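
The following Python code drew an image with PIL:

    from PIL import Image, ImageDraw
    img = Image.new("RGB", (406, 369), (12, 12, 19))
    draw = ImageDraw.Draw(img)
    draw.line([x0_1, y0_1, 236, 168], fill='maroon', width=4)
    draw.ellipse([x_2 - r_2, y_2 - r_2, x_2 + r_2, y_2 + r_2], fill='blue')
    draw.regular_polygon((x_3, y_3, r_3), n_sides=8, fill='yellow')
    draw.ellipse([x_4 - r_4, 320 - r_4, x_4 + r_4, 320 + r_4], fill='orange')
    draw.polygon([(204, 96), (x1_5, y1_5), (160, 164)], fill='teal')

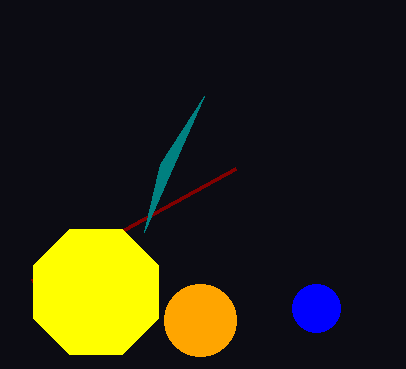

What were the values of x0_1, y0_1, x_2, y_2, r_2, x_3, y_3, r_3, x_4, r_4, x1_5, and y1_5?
x0_1 = 32; y0_1 = 280; x_2 = 316; y_2 = 308; r_2 = 24; x_3 = 96; y_3 = 292; r_3 = 68; x_4 = 200; r_4 = 36; x1_5 = 144; y1_5 = 232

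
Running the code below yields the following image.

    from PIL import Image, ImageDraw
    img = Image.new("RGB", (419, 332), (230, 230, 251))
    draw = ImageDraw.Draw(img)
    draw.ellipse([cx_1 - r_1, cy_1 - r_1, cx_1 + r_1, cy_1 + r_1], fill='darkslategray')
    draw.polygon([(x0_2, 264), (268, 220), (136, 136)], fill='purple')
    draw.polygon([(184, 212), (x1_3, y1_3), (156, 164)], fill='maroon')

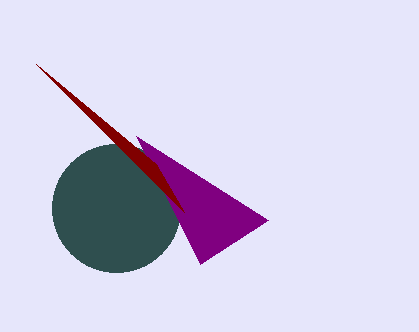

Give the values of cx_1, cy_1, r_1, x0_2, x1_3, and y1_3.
cx_1 = 116; cy_1 = 208; r_1 = 64; x0_2 = 200; x1_3 = 36; y1_3 = 64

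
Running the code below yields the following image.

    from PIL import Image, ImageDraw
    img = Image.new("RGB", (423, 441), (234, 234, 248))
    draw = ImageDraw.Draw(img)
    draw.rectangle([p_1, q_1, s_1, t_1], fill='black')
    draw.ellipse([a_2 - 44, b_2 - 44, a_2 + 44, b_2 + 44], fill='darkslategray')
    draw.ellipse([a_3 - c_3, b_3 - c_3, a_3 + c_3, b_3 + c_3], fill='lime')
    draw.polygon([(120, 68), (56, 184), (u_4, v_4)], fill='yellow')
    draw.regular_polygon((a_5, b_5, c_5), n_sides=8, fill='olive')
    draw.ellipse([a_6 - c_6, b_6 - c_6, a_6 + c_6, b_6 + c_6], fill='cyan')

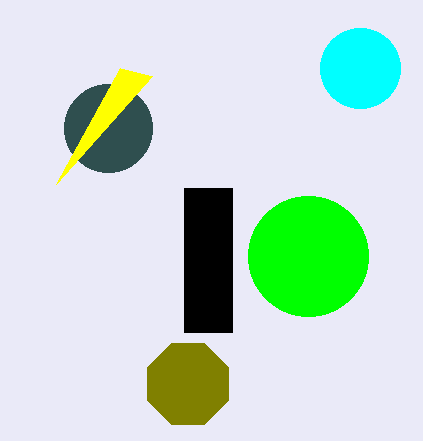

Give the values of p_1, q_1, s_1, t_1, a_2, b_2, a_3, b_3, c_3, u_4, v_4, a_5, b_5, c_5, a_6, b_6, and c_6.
p_1 = 184, q_1 = 188, s_1 = 232, t_1 = 332, a_2 = 108, b_2 = 128, a_3 = 308, b_3 = 256, c_3 = 60, u_4 = 152, v_4 = 76, a_5 = 188, b_5 = 384, c_5 = 44, a_6 = 360, b_6 = 68, c_6 = 40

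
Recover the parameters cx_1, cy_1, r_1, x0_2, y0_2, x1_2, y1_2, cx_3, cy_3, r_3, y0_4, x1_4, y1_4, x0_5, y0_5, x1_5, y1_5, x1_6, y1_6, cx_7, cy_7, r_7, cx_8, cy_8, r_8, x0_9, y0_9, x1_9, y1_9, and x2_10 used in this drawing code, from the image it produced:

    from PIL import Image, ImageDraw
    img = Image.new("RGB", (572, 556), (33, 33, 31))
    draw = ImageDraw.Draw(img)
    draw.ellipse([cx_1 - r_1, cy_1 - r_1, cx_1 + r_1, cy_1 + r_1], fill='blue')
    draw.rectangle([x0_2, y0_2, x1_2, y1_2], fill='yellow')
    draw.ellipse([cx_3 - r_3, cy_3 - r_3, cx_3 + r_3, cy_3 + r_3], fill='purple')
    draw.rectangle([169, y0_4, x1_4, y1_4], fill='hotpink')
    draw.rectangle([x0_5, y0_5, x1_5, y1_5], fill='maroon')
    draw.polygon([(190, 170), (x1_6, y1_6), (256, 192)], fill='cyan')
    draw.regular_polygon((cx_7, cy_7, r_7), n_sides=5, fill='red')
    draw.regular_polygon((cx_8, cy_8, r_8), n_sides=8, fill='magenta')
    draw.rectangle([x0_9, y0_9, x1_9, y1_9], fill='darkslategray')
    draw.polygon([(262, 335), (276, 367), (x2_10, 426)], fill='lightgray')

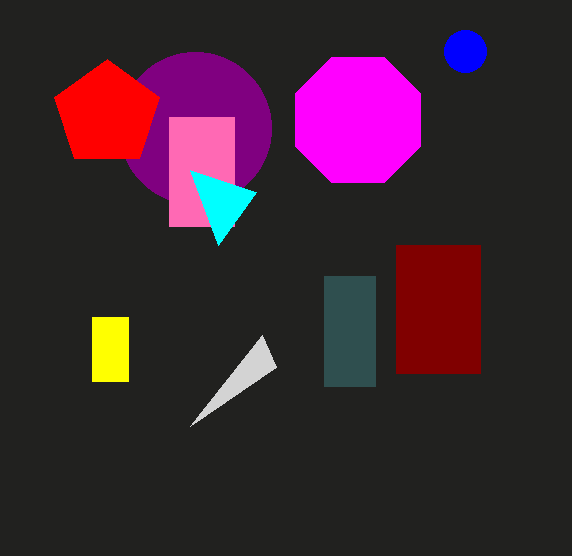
cx_1 = 465; cy_1 = 51; r_1 = 21; x0_2 = 92; y0_2 = 317; x1_2 = 128; y1_2 = 381; cx_3 = 195; cy_3 = 128; r_3 = 76; y0_4 = 117; x1_4 = 234; y1_4 = 226; x0_5 = 396; y0_5 = 245; x1_5 = 480; y1_5 = 373; x1_6 = 218; y1_6 = 245; cx_7 = 107; cy_7 = 114; r_7 = 55; cx_8 = 358; cy_8 = 120; r_8 = 68; x0_9 = 324; y0_9 = 276; x1_9 = 375; y1_9 = 386; x2_10 = 190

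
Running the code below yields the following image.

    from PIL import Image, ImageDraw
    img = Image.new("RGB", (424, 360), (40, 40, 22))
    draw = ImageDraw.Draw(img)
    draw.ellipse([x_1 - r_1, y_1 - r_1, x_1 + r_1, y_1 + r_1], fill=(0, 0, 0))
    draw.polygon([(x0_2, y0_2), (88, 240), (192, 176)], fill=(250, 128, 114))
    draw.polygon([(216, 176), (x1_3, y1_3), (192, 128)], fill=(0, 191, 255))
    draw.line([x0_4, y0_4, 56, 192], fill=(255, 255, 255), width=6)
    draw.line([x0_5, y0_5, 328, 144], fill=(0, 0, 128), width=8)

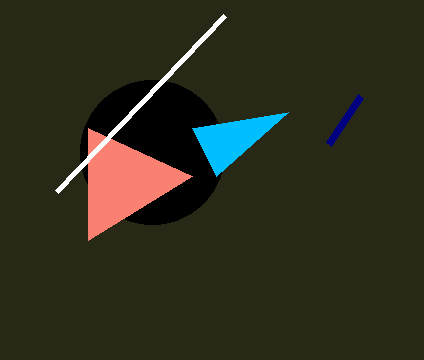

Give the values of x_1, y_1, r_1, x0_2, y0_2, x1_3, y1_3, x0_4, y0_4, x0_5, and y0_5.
x_1 = 152
y_1 = 152
r_1 = 72
x0_2 = 88
y0_2 = 128
x1_3 = 288
y1_3 = 112
x0_4 = 224
y0_4 = 16
x0_5 = 360
y0_5 = 96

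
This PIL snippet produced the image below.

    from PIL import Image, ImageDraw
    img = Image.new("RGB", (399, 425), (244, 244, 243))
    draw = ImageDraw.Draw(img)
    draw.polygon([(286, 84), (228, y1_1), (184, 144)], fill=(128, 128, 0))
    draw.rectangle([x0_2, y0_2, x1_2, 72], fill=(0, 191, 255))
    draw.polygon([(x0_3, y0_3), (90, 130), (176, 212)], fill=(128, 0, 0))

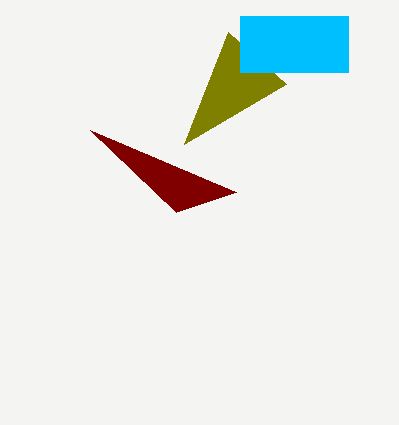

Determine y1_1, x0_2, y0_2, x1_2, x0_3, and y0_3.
y1_1 = 32
x0_2 = 240
y0_2 = 16
x1_2 = 348
x0_3 = 236
y0_3 = 192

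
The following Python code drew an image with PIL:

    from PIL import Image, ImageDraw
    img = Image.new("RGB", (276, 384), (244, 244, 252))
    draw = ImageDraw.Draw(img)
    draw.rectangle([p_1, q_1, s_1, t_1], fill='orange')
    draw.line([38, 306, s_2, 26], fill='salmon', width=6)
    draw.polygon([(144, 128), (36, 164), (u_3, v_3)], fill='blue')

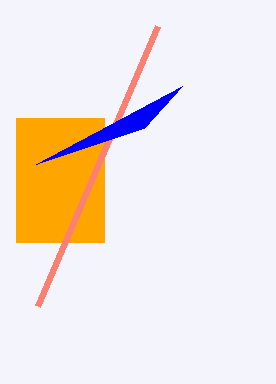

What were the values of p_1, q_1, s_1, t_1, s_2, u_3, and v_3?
p_1 = 16; q_1 = 118; s_1 = 104; t_1 = 242; s_2 = 158; u_3 = 182; v_3 = 86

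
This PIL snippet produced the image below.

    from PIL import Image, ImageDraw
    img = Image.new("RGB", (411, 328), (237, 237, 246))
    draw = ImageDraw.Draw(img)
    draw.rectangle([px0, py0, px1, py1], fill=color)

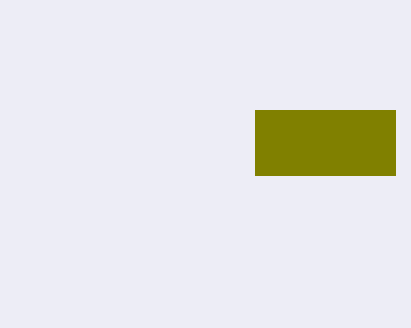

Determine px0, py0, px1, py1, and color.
px0 = 255
py0 = 110
px1 = 395
py1 = 175
color = 'olive'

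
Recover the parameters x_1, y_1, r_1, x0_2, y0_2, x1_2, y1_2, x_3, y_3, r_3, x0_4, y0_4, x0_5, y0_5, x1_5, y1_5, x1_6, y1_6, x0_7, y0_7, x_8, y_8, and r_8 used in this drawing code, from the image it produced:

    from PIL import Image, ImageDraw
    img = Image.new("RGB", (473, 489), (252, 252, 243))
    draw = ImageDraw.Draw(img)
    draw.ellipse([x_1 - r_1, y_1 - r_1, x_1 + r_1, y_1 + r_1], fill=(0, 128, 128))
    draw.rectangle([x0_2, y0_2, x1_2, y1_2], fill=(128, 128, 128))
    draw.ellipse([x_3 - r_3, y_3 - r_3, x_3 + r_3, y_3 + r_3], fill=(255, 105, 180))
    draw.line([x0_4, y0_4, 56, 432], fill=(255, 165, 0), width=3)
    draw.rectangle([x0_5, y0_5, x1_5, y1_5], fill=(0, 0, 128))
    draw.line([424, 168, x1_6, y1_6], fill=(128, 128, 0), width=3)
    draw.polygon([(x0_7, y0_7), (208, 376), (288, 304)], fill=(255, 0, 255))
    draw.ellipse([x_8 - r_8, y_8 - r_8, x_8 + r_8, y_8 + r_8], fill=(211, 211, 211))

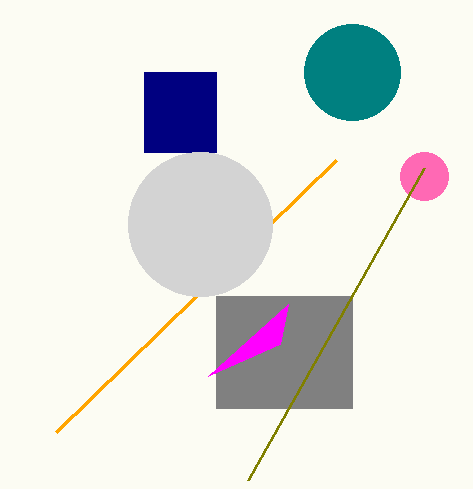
x_1 = 352
y_1 = 72
r_1 = 48
x0_2 = 216
y0_2 = 296
x1_2 = 352
y1_2 = 408
x_3 = 424
y_3 = 176
r_3 = 24
x0_4 = 336
y0_4 = 160
x0_5 = 144
y0_5 = 72
x1_5 = 216
y1_5 = 152
x1_6 = 248
y1_6 = 480
x0_7 = 280
y0_7 = 344
x_8 = 200
y_8 = 224
r_8 = 72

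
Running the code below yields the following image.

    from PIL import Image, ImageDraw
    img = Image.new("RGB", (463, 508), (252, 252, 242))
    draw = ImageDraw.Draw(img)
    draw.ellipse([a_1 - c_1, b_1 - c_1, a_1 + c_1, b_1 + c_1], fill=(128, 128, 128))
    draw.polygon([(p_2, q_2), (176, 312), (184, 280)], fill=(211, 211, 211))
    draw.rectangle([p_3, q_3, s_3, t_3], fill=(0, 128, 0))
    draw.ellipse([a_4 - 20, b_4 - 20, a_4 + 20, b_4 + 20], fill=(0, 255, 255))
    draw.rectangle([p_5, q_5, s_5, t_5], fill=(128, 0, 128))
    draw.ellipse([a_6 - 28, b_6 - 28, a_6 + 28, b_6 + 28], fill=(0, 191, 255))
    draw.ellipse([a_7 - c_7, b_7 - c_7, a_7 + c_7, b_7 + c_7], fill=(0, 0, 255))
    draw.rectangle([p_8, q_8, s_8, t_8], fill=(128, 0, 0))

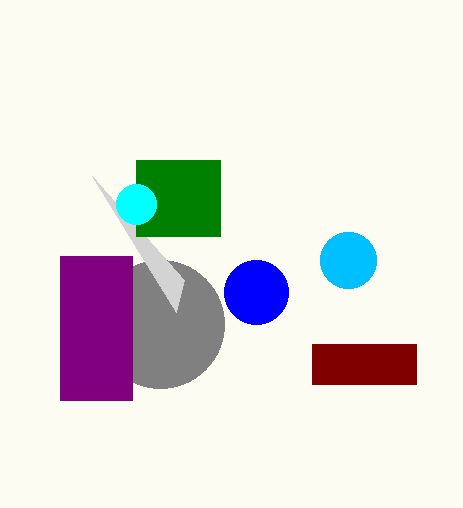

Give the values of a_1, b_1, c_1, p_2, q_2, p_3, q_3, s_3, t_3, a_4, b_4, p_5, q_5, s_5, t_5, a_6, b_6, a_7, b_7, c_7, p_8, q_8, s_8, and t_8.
a_1 = 160, b_1 = 324, c_1 = 64, p_2 = 92, q_2 = 176, p_3 = 136, q_3 = 160, s_3 = 220, t_3 = 236, a_4 = 136, b_4 = 204, p_5 = 60, q_5 = 256, s_5 = 132, t_5 = 400, a_6 = 348, b_6 = 260, a_7 = 256, b_7 = 292, c_7 = 32, p_8 = 312, q_8 = 344, s_8 = 416, t_8 = 384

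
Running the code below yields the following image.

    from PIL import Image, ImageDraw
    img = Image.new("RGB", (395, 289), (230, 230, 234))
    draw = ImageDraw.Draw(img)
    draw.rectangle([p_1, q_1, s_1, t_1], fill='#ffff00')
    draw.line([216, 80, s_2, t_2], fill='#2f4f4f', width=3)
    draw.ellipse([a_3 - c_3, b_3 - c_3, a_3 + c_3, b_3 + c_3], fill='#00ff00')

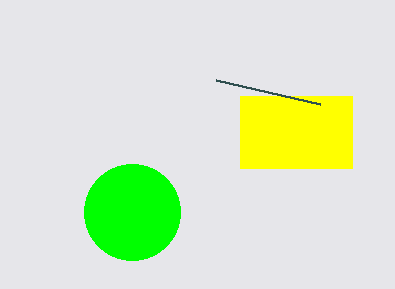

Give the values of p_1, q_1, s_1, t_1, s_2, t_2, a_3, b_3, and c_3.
p_1 = 240; q_1 = 96; s_1 = 352; t_1 = 168; s_2 = 320; t_2 = 104; a_3 = 132; b_3 = 212; c_3 = 48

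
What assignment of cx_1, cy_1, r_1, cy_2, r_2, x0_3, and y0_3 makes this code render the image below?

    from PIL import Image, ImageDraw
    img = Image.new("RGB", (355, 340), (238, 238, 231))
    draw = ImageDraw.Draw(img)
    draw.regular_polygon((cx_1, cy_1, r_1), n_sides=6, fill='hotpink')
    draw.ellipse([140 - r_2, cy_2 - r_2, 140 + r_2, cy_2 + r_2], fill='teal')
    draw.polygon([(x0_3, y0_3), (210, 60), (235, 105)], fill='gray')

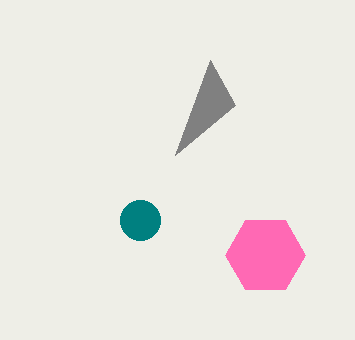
cx_1 = 265; cy_1 = 255; r_1 = 40; cy_2 = 220; r_2 = 20; x0_3 = 175; y0_3 = 155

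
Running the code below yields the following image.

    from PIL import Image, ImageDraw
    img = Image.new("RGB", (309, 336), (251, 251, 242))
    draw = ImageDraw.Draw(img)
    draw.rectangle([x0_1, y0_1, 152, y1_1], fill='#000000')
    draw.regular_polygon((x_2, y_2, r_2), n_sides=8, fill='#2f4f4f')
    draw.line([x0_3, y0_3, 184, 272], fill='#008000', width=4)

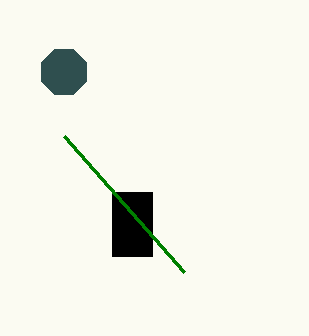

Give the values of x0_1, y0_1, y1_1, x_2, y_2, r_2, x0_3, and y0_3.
x0_1 = 112
y0_1 = 192
y1_1 = 256
x_2 = 64
y_2 = 72
r_2 = 24
x0_3 = 64
y0_3 = 136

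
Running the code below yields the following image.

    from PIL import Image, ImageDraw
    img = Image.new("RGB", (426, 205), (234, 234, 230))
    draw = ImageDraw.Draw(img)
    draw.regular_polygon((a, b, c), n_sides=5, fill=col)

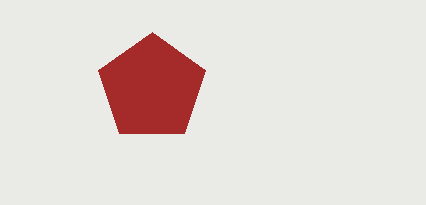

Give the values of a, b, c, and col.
a = 152; b = 88; c = 56; col = 'brown'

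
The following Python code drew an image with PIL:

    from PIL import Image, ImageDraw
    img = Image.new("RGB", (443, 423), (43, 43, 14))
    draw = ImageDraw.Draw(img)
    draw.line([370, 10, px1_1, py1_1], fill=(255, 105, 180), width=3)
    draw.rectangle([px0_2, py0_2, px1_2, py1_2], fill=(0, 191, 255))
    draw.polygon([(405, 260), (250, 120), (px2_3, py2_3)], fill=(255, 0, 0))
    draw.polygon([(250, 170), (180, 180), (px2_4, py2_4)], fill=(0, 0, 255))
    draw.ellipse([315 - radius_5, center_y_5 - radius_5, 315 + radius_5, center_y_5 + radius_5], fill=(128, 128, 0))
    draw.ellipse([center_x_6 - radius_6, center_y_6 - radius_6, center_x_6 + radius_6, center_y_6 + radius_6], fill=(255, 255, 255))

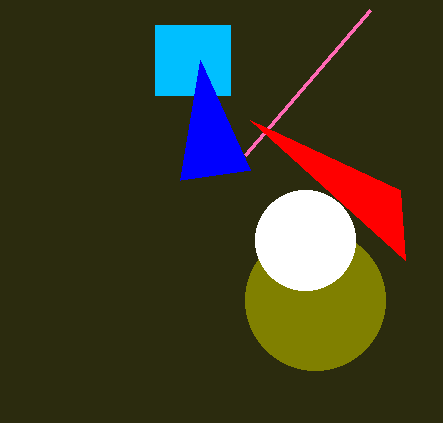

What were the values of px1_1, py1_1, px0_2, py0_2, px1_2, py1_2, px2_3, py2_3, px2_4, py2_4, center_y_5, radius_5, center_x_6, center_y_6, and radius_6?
px1_1 = 245, py1_1 = 155, px0_2 = 155, py0_2 = 25, px1_2 = 230, py1_2 = 95, px2_3 = 400, py2_3 = 190, px2_4 = 200, py2_4 = 60, center_y_5 = 300, radius_5 = 70, center_x_6 = 305, center_y_6 = 240, radius_6 = 50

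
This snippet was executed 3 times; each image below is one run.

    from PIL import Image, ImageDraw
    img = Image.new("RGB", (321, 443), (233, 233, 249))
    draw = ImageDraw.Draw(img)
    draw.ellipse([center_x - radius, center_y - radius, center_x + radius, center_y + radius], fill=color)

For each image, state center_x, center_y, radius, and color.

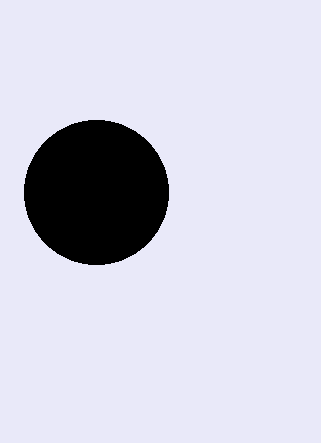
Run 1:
center_x = 96
center_y = 192
radius = 72
color = 'black'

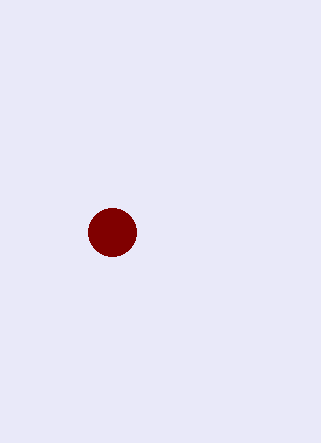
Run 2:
center_x = 112; center_y = 232; radius = 24; color = 'maroon'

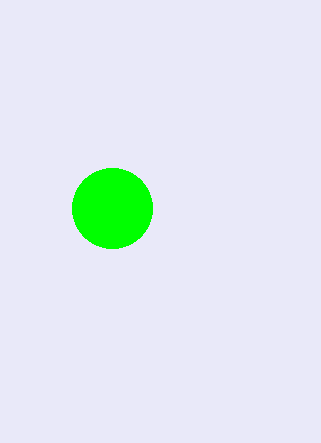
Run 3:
center_x = 112; center_y = 208; radius = 40; color = 'lime'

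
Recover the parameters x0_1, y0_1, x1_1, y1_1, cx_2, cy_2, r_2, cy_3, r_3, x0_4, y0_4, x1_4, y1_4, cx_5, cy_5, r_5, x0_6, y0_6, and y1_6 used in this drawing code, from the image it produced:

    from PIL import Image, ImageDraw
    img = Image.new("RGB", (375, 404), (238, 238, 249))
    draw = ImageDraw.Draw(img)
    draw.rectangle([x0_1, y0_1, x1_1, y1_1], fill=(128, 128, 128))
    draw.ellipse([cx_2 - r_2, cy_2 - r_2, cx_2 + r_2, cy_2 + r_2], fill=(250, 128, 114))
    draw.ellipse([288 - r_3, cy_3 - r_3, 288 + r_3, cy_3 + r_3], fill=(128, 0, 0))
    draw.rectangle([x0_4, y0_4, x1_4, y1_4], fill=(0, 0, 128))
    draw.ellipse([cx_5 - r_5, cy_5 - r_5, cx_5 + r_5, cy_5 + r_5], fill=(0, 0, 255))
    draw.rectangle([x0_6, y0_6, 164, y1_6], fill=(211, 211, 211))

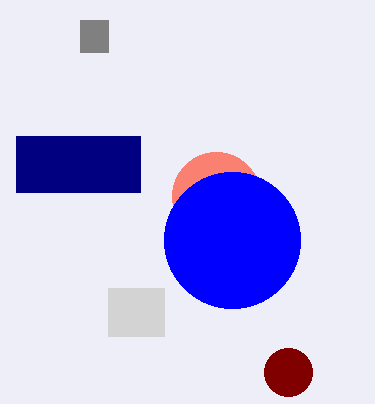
x0_1 = 80, y0_1 = 20, x1_1 = 108, y1_1 = 52, cx_2 = 216, cy_2 = 196, r_2 = 44, cy_3 = 372, r_3 = 24, x0_4 = 16, y0_4 = 136, x1_4 = 140, y1_4 = 192, cx_5 = 232, cy_5 = 240, r_5 = 68, x0_6 = 108, y0_6 = 288, y1_6 = 336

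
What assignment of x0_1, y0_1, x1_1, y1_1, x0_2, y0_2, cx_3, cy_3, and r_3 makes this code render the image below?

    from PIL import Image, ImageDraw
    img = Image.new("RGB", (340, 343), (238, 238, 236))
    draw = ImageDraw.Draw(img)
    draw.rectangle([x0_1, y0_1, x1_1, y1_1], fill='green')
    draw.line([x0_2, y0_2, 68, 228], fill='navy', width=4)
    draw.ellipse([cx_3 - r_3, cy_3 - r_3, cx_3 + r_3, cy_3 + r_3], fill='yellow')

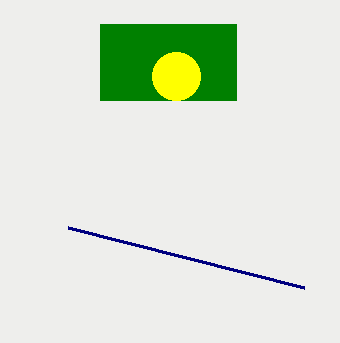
x0_1 = 100, y0_1 = 24, x1_1 = 236, y1_1 = 100, x0_2 = 304, y0_2 = 288, cx_3 = 176, cy_3 = 76, r_3 = 24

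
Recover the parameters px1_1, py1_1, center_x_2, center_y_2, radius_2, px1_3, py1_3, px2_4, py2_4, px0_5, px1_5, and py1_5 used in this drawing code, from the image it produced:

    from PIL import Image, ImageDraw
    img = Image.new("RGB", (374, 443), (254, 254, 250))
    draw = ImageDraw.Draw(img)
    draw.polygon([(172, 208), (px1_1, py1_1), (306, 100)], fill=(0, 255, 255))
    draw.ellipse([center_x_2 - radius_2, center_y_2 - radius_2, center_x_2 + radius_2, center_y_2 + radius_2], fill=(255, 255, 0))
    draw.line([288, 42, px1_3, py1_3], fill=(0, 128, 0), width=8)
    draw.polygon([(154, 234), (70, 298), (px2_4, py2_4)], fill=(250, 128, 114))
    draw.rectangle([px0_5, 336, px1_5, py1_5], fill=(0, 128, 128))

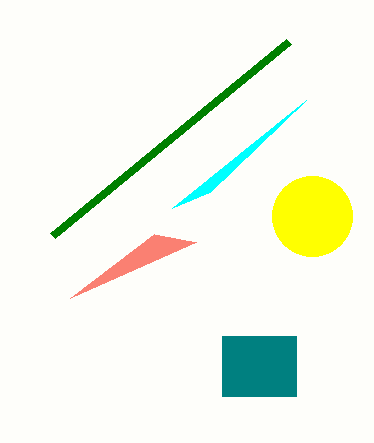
px1_1 = 210
py1_1 = 192
center_x_2 = 312
center_y_2 = 216
radius_2 = 40
px1_3 = 52
py1_3 = 236
px2_4 = 196
py2_4 = 242
px0_5 = 222
px1_5 = 296
py1_5 = 396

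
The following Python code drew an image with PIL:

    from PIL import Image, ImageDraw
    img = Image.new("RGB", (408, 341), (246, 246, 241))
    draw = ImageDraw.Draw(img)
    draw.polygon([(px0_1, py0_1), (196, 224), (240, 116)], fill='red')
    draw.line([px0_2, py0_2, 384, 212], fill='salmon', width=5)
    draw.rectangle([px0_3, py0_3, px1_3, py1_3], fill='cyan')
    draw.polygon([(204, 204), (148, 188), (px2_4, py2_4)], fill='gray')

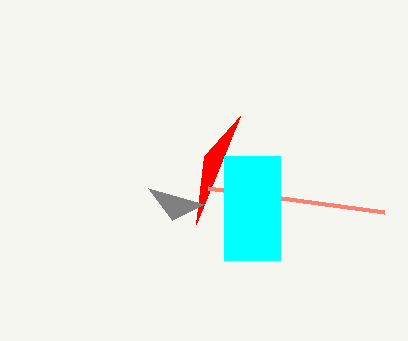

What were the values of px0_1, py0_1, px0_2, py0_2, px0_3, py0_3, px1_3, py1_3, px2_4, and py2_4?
px0_1 = 204; py0_1 = 156; px0_2 = 208; py0_2 = 188; px0_3 = 224; py0_3 = 156; px1_3 = 280; py1_3 = 260; px2_4 = 172; py2_4 = 220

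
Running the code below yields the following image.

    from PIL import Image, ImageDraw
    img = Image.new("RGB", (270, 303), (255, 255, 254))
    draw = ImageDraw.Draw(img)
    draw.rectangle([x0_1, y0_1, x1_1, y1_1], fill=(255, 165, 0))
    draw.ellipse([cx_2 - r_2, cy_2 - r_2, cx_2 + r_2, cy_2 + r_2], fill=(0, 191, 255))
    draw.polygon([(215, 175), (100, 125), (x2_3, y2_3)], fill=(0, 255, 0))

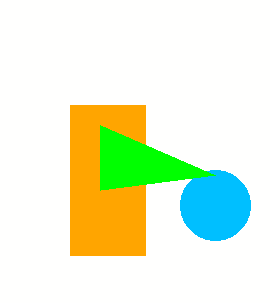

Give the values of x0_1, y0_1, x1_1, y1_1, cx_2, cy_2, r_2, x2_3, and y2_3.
x0_1 = 70, y0_1 = 105, x1_1 = 145, y1_1 = 255, cx_2 = 215, cy_2 = 205, r_2 = 35, x2_3 = 100, y2_3 = 190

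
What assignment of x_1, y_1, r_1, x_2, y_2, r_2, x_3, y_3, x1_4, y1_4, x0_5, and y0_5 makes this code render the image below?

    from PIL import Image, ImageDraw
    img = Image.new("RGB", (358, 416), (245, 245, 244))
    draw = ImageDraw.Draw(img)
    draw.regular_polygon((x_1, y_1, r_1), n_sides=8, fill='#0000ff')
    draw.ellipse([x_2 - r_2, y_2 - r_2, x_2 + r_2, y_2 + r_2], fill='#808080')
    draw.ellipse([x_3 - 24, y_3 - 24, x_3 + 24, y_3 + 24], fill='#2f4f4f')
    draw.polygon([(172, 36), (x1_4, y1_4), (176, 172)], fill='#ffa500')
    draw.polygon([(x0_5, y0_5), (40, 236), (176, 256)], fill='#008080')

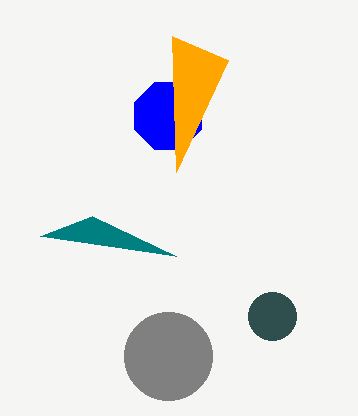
x_1 = 168
y_1 = 116
r_1 = 36
x_2 = 168
y_2 = 356
r_2 = 44
x_3 = 272
y_3 = 316
x1_4 = 228
y1_4 = 60
x0_5 = 92
y0_5 = 216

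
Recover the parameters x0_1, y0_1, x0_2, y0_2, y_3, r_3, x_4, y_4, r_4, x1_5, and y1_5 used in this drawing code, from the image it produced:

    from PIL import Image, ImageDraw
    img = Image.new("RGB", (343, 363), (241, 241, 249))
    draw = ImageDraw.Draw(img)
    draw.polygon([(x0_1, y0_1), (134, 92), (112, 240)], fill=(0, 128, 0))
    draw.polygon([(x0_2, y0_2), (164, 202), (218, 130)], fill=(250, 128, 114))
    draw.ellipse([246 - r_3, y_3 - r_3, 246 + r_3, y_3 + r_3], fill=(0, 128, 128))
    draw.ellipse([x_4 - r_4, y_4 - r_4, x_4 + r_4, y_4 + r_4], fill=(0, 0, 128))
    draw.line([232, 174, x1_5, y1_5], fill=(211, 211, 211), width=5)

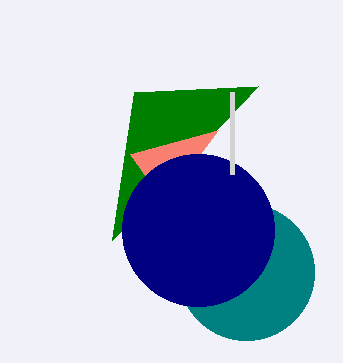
x0_1 = 258
y0_1 = 86
x0_2 = 130
y0_2 = 154
y_3 = 272
r_3 = 68
x_4 = 198
y_4 = 230
r_4 = 76
x1_5 = 232
y1_5 = 92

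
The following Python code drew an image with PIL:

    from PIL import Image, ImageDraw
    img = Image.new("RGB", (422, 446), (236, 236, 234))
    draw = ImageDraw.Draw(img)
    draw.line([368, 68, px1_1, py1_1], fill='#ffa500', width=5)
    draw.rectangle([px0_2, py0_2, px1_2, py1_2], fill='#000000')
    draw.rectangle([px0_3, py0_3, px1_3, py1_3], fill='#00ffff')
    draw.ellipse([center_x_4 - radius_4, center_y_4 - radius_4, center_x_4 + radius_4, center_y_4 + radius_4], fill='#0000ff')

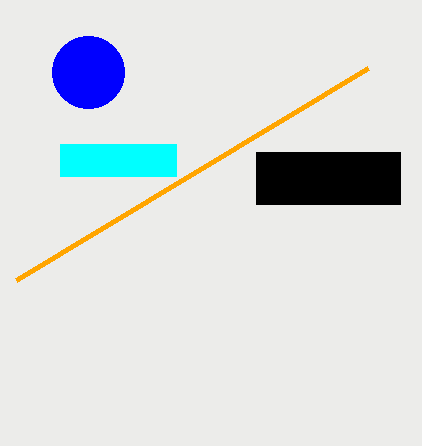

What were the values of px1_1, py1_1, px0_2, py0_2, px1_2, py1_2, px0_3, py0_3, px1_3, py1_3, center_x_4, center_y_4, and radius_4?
px1_1 = 16; py1_1 = 280; px0_2 = 256; py0_2 = 152; px1_2 = 400; py1_2 = 204; px0_3 = 60; py0_3 = 144; px1_3 = 176; py1_3 = 176; center_x_4 = 88; center_y_4 = 72; radius_4 = 36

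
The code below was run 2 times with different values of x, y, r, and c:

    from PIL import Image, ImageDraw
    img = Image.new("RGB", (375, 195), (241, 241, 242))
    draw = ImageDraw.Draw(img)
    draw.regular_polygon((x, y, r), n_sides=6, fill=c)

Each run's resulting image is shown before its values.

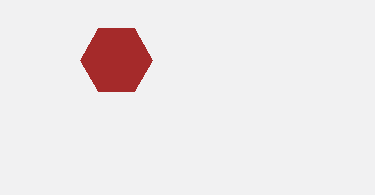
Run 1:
x = 116; y = 60; r = 36; c = 'brown'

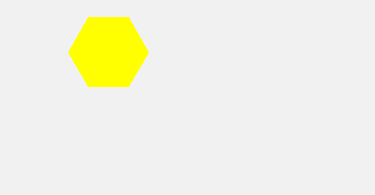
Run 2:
x = 108
y = 52
r = 40
c = 'yellow'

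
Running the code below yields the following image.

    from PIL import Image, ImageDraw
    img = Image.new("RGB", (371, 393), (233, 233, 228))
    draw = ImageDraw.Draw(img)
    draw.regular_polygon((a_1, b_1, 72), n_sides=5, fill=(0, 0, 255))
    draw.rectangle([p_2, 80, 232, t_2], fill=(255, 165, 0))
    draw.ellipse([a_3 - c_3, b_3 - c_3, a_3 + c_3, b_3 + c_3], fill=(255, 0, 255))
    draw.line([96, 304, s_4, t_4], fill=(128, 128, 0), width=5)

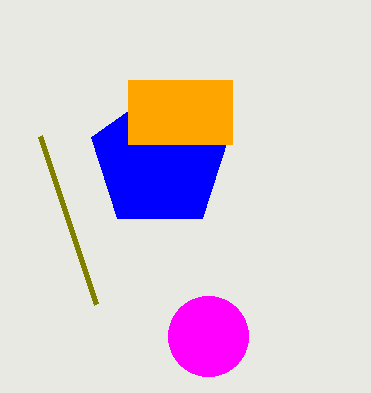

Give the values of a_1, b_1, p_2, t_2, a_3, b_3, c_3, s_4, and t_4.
a_1 = 160
b_1 = 160
p_2 = 128
t_2 = 144
a_3 = 208
b_3 = 336
c_3 = 40
s_4 = 40
t_4 = 136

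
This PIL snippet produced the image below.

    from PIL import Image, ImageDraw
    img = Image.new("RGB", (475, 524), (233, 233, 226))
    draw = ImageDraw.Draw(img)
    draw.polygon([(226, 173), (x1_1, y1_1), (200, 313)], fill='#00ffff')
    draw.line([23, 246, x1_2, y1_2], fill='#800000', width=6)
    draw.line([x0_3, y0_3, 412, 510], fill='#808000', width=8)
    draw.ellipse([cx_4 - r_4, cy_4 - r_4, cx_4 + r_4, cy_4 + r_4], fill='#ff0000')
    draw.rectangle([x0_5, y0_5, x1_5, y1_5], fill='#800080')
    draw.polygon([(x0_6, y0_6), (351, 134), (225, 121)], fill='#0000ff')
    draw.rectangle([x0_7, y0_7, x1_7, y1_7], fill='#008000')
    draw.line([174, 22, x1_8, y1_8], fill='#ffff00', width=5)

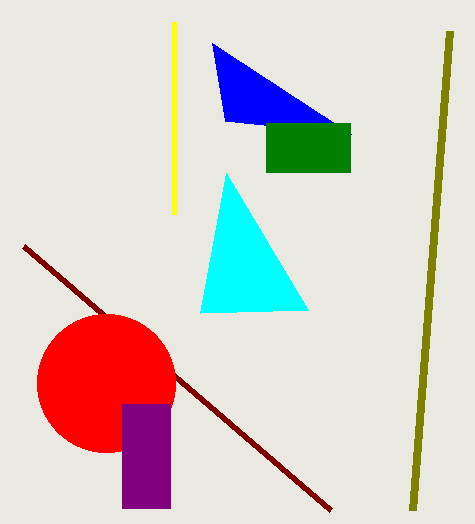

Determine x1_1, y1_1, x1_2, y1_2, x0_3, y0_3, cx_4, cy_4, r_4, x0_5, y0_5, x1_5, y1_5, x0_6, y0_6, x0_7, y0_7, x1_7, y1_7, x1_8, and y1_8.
x1_1 = 308
y1_1 = 310
x1_2 = 330
y1_2 = 510
x0_3 = 449
y0_3 = 31
cx_4 = 106
cy_4 = 383
r_4 = 69
x0_5 = 122
y0_5 = 404
x1_5 = 170
y1_5 = 508
x0_6 = 212
y0_6 = 43
x0_7 = 266
y0_7 = 123
x1_7 = 350
y1_7 = 172
x1_8 = 174
y1_8 = 214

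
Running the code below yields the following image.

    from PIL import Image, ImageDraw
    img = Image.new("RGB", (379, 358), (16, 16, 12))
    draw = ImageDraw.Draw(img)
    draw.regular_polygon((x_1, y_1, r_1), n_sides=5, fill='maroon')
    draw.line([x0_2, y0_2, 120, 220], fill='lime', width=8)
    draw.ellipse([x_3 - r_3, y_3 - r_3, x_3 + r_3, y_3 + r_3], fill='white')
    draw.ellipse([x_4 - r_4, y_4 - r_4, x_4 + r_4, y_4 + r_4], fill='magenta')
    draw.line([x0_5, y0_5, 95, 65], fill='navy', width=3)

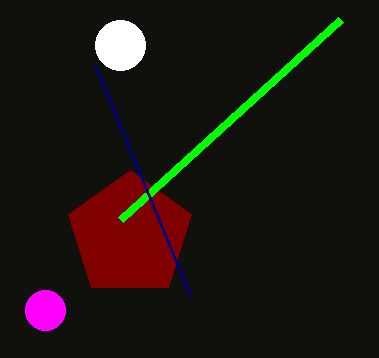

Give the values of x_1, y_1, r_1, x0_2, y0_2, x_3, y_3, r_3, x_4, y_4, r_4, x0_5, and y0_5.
x_1 = 130
y_1 = 235
r_1 = 65
x0_2 = 340
y0_2 = 20
x_3 = 120
y_3 = 45
r_3 = 25
x_4 = 45
y_4 = 310
r_4 = 20
x0_5 = 190
y0_5 = 295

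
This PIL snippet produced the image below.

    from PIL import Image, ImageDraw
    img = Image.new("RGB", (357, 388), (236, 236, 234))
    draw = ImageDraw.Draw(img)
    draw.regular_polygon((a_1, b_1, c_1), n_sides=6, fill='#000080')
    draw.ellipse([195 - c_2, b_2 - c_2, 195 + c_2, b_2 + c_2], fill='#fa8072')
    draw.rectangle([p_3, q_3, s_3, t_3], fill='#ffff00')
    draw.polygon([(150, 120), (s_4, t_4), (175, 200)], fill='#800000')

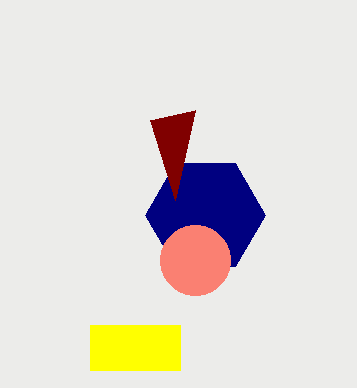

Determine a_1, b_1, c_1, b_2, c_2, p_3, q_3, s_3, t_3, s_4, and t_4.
a_1 = 205
b_1 = 215
c_1 = 60
b_2 = 260
c_2 = 35
p_3 = 90
q_3 = 325
s_3 = 180
t_3 = 370
s_4 = 195
t_4 = 110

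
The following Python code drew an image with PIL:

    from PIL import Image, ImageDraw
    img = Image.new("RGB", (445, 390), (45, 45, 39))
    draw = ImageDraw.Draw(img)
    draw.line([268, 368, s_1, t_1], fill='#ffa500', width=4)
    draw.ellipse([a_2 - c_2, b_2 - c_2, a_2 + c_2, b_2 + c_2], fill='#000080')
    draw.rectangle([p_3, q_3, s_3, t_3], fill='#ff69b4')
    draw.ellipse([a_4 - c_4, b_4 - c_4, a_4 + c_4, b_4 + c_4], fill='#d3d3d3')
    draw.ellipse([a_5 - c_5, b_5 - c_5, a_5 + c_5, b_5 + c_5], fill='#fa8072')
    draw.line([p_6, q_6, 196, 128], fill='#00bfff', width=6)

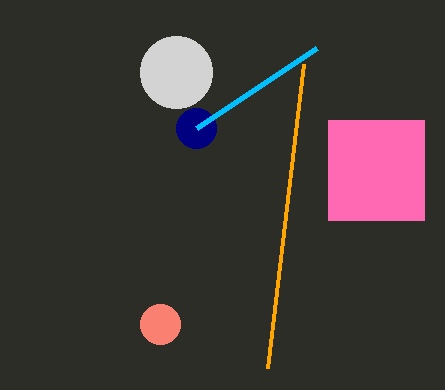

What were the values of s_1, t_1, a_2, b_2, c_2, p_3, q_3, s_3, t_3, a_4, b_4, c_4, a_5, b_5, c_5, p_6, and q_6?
s_1 = 304
t_1 = 64
a_2 = 196
b_2 = 128
c_2 = 20
p_3 = 328
q_3 = 120
s_3 = 424
t_3 = 220
a_4 = 176
b_4 = 72
c_4 = 36
a_5 = 160
b_5 = 324
c_5 = 20
p_6 = 316
q_6 = 48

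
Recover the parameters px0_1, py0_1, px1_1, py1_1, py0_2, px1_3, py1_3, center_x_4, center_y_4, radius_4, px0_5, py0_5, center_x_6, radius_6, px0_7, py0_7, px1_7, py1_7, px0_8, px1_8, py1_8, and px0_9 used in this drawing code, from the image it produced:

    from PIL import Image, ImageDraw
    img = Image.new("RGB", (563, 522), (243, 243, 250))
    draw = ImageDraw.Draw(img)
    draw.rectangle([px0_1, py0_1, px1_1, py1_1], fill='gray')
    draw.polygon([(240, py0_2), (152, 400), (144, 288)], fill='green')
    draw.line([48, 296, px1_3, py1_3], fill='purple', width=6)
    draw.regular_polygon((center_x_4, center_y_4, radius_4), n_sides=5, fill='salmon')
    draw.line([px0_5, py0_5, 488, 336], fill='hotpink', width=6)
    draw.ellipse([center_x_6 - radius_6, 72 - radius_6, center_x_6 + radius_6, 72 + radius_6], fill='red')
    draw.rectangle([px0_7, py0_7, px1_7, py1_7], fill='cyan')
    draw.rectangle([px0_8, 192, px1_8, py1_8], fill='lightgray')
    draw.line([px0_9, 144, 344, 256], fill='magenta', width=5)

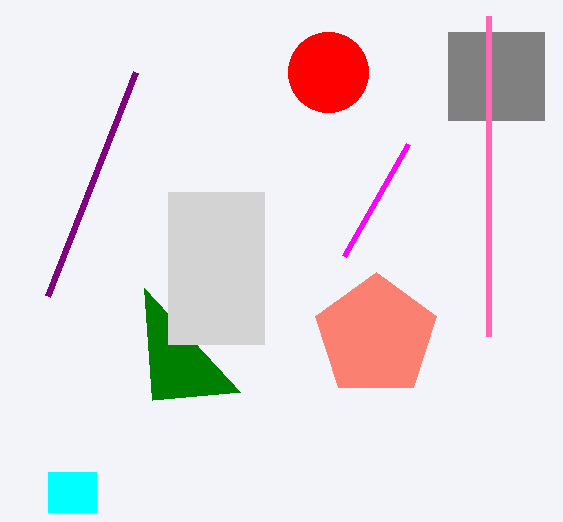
px0_1 = 448, py0_1 = 32, px1_1 = 544, py1_1 = 120, py0_2 = 392, px1_3 = 136, py1_3 = 72, center_x_4 = 376, center_y_4 = 336, radius_4 = 64, px0_5 = 488, py0_5 = 16, center_x_6 = 328, radius_6 = 40, px0_7 = 48, py0_7 = 472, px1_7 = 96, py1_7 = 512, px0_8 = 168, px1_8 = 264, py1_8 = 344, px0_9 = 408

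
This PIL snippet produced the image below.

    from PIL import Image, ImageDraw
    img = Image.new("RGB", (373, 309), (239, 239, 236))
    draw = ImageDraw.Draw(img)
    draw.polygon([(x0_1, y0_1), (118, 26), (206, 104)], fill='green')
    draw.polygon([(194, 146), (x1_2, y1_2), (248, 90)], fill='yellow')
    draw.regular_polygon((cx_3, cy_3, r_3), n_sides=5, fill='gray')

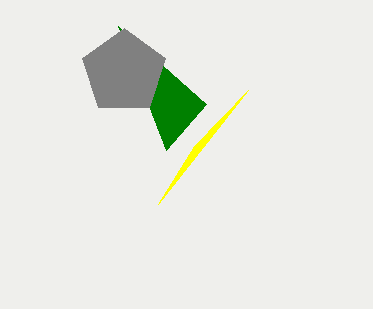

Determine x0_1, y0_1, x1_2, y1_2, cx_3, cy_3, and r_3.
x0_1 = 166
y0_1 = 150
x1_2 = 158
y1_2 = 204
cx_3 = 124
cy_3 = 72
r_3 = 44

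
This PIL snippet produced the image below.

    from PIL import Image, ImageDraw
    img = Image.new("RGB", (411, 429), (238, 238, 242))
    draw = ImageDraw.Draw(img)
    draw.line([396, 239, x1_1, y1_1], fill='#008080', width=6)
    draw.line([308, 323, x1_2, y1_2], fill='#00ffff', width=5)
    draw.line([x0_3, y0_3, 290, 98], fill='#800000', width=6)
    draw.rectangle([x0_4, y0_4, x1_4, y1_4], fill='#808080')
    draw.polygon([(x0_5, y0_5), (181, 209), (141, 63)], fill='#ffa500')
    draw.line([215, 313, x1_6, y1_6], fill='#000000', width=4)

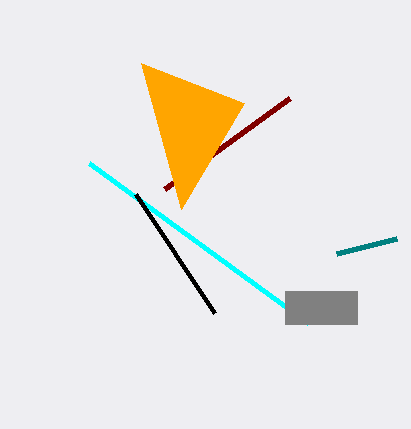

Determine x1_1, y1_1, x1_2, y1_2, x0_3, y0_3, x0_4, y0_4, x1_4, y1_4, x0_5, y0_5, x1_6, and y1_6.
x1_1 = 336
y1_1 = 254
x1_2 = 89
y1_2 = 163
x0_3 = 165
y0_3 = 189
x0_4 = 285
y0_4 = 291
x1_4 = 357
y1_4 = 324
x0_5 = 244
y0_5 = 103
x1_6 = 136
y1_6 = 194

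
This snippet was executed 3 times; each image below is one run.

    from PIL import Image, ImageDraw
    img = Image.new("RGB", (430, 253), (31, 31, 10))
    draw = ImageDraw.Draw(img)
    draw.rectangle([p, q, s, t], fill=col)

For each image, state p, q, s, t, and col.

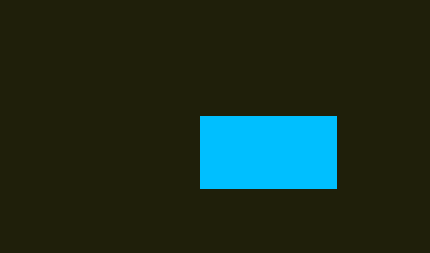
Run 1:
p = 200
q = 116
s = 336
t = 188
col = 'deepskyblue'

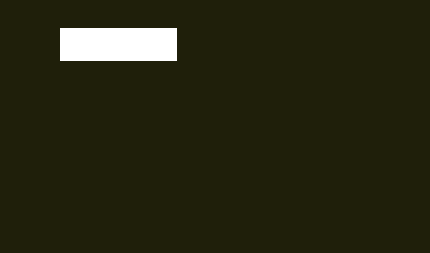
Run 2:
p = 60
q = 28
s = 176
t = 60
col = 'white'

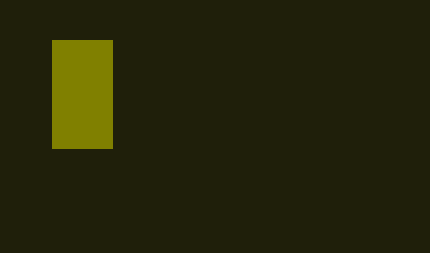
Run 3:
p = 52; q = 40; s = 112; t = 148; col = 'olive'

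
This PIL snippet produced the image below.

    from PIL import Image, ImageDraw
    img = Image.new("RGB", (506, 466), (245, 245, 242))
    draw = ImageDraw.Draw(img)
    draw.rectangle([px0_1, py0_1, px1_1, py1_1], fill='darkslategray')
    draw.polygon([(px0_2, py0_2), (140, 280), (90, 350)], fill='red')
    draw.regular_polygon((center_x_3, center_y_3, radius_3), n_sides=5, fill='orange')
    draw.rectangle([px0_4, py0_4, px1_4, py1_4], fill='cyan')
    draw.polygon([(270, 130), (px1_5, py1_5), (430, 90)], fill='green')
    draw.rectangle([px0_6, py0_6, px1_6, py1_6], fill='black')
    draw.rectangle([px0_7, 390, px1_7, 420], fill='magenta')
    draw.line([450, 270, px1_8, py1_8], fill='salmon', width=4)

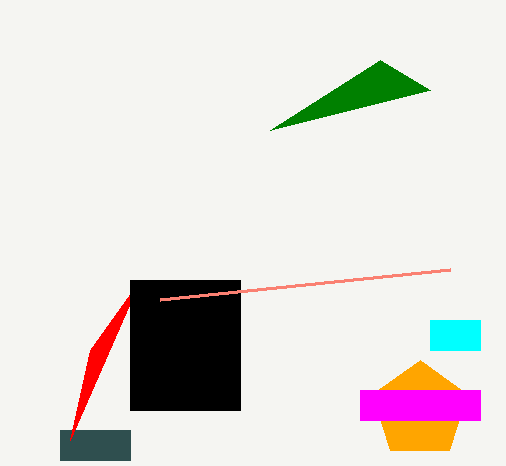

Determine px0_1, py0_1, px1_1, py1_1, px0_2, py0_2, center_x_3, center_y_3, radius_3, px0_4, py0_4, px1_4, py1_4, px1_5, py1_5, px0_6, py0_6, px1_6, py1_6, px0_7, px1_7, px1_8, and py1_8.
px0_1 = 60; py0_1 = 430; px1_1 = 130; py1_1 = 460; px0_2 = 70; py0_2 = 440; center_x_3 = 420; center_y_3 = 410; radius_3 = 50; px0_4 = 430; py0_4 = 320; px1_4 = 480; py1_4 = 350; px1_5 = 380; py1_5 = 60; px0_6 = 130; py0_6 = 280; px1_6 = 240; py1_6 = 410; px0_7 = 360; px1_7 = 480; px1_8 = 160; py1_8 = 300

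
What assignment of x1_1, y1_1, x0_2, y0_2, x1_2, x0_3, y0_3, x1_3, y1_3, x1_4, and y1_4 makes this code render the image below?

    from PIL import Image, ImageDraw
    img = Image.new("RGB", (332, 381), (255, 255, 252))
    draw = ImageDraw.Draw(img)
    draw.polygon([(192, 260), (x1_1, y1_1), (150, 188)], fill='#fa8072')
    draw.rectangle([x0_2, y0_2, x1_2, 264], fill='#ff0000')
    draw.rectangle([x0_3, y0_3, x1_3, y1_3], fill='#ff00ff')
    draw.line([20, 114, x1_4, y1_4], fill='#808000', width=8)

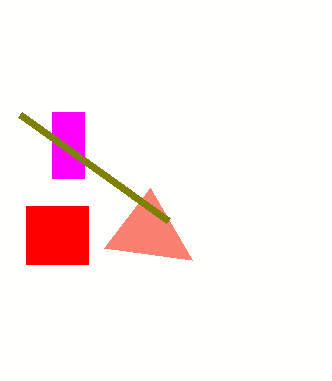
x1_1 = 104
y1_1 = 248
x0_2 = 26
y0_2 = 206
x1_2 = 88
x0_3 = 52
y0_3 = 112
x1_3 = 84
y1_3 = 178
x1_4 = 168
y1_4 = 220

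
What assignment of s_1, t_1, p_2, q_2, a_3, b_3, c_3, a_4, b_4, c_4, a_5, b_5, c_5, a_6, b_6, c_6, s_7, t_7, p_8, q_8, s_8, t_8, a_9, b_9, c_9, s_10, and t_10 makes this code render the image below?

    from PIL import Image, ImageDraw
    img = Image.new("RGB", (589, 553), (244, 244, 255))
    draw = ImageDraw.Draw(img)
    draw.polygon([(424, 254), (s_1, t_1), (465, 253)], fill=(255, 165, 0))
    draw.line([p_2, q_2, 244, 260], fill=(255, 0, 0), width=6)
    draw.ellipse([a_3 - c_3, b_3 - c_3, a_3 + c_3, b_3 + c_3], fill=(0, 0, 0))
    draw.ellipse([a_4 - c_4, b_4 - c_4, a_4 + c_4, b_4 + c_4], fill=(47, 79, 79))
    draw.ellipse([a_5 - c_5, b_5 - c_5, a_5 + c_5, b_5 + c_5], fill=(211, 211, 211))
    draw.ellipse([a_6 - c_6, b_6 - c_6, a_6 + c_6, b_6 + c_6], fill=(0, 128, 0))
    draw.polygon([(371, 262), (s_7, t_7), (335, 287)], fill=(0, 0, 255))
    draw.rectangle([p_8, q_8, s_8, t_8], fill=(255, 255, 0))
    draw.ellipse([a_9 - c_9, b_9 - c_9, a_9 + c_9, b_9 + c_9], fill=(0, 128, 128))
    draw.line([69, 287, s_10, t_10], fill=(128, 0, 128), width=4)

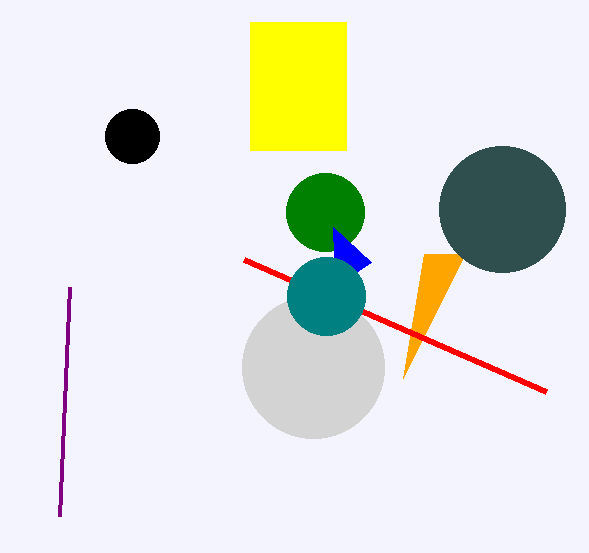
s_1 = 403, t_1 = 378, p_2 = 546, q_2 = 392, a_3 = 132, b_3 = 136, c_3 = 27, a_4 = 502, b_4 = 209, c_4 = 63, a_5 = 313, b_5 = 367, c_5 = 71, a_6 = 325, b_6 = 212, c_6 = 39, s_7 = 333, t_7 = 227, p_8 = 250, q_8 = 22, s_8 = 346, t_8 = 150, a_9 = 326, b_9 = 296, c_9 = 39, s_10 = 59, t_10 = 516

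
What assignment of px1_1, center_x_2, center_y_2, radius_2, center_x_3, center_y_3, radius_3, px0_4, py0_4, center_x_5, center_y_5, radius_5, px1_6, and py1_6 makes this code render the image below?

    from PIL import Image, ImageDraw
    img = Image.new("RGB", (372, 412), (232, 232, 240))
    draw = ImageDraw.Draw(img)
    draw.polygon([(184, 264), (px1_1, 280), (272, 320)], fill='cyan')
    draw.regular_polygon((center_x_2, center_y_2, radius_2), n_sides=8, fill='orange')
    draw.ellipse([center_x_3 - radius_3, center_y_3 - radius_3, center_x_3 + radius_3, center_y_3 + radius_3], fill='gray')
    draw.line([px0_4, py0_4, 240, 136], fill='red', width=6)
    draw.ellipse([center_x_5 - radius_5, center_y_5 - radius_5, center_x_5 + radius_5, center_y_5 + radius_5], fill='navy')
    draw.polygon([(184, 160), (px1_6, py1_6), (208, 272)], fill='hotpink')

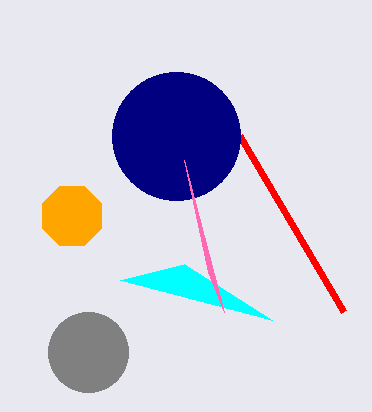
px1_1 = 120; center_x_2 = 72; center_y_2 = 216; radius_2 = 32; center_x_3 = 88; center_y_3 = 352; radius_3 = 40; px0_4 = 344; py0_4 = 312; center_x_5 = 176; center_y_5 = 136; radius_5 = 64; px1_6 = 224; py1_6 = 312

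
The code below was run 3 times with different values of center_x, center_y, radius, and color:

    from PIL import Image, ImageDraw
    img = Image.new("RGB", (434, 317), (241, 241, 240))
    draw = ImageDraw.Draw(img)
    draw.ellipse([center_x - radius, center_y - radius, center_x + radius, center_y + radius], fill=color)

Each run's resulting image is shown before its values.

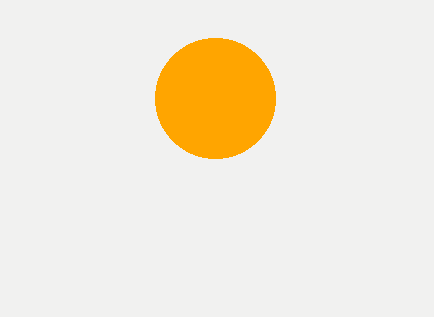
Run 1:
center_x = 215, center_y = 98, radius = 60, color = 'orange'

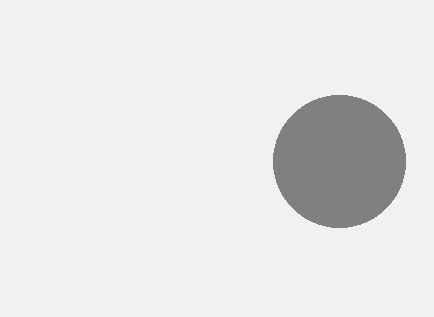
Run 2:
center_x = 339
center_y = 161
radius = 66
color = 'gray'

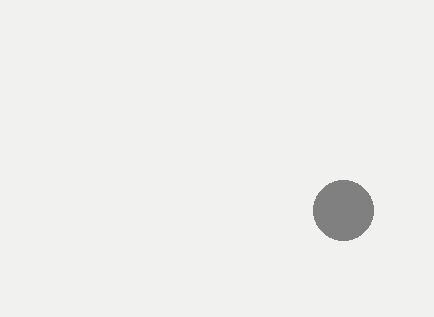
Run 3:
center_x = 343
center_y = 210
radius = 30
color = 'gray'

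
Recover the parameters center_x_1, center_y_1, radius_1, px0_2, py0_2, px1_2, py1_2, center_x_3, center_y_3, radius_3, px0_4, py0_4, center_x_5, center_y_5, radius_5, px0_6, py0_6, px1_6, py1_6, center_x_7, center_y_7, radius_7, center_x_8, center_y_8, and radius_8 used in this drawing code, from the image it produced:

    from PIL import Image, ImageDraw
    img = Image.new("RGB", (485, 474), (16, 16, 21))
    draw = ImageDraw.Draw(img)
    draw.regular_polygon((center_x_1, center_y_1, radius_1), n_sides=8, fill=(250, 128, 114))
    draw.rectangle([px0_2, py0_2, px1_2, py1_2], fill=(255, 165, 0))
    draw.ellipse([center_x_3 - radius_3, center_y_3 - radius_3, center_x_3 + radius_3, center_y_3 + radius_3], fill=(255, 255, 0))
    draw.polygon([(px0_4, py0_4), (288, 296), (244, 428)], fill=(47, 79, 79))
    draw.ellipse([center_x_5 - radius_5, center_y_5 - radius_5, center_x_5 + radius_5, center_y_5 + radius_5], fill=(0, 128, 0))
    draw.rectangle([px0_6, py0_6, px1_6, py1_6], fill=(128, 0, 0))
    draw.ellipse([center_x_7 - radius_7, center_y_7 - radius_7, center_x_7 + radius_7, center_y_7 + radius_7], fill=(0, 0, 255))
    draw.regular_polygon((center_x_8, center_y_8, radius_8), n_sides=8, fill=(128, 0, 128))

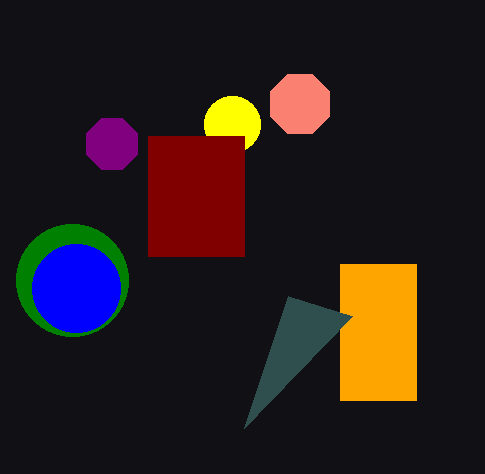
center_x_1 = 300; center_y_1 = 104; radius_1 = 32; px0_2 = 340; py0_2 = 264; px1_2 = 416; py1_2 = 400; center_x_3 = 232; center_y_3 = 124; radius_3 = 28; px0_4 = 352; py0_4 = 316; center_x_5 = 72; center_y_5 = 280; radius_5 = 56; px0_6 = 148; py0_6 = 136; px1_6 = 244; py1_6 = 256; center_x_7 = 76; center_y_7 = 288; radius_7 = 44; center_x_8 = 112; center_y_8 = 144; radius_8 = 28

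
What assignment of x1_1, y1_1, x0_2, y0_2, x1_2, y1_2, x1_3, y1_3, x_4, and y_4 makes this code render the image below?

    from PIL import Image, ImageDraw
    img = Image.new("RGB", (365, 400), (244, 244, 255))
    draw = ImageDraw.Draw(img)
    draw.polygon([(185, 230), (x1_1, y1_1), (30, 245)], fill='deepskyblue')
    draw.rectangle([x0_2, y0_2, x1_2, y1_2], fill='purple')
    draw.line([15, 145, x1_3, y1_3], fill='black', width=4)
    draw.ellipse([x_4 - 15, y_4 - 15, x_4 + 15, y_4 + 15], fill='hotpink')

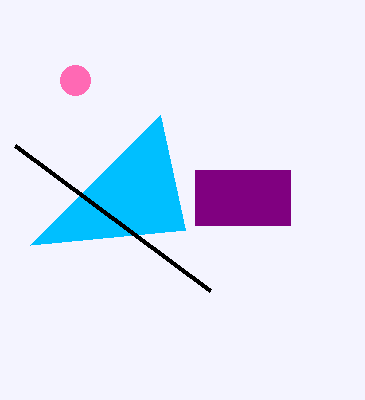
x1_1 = 160
y1_1 = 115
x0_2 = 195
y0_2 = 170
x1_2 = 290
y1_2 = 225
x1_3 = 210
y1_3 = 290
x_4 = 75
y_4 = 80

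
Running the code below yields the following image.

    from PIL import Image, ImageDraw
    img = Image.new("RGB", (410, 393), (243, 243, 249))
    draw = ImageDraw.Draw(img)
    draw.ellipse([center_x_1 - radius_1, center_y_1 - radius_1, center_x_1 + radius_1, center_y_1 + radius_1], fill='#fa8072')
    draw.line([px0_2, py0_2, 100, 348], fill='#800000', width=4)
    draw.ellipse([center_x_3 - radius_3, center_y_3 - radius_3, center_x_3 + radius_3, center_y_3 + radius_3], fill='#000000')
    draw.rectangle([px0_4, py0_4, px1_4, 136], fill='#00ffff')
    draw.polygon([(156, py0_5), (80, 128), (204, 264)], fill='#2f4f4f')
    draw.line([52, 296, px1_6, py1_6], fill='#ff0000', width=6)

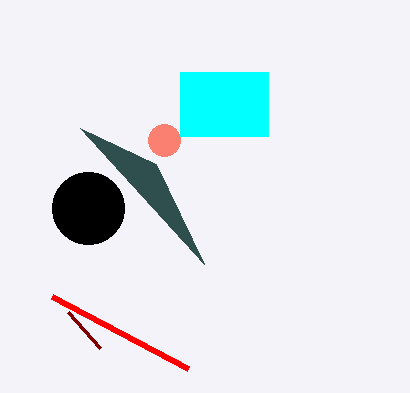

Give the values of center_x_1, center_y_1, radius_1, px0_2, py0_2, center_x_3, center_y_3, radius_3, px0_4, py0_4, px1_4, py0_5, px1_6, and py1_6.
center_x_1 = 164; center_y_1 = 140; radius_1 = 16; px0_2 = 68; py0_2 = 312; center_x_3 = 88; center_y_3 = 208; radius_3 = 36; px0_4 = 180; py0_4 = 72; px1_4 = 268; py0_5 = 164; px1_6 = 188; py1_6 = 368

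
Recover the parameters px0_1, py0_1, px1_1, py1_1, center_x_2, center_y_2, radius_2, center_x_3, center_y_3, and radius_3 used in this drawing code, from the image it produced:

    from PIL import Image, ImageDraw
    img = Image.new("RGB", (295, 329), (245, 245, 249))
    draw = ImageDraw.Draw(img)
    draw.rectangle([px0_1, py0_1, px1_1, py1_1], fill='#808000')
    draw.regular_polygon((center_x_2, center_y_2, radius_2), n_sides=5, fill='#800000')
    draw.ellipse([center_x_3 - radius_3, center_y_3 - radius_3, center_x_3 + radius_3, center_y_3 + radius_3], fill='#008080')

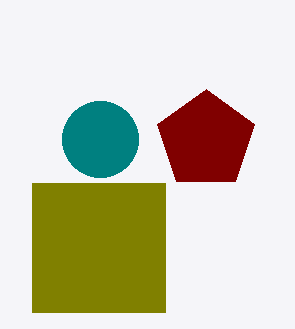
px0_1 = 32
py0_1 = 183
px1_1 = 165
py1_1 = 312
center_x_2 = 206
center_y_2 = 140
radius_2 = 51
center_x_3 = 100
center_y_3 = 139
radius_3 = 38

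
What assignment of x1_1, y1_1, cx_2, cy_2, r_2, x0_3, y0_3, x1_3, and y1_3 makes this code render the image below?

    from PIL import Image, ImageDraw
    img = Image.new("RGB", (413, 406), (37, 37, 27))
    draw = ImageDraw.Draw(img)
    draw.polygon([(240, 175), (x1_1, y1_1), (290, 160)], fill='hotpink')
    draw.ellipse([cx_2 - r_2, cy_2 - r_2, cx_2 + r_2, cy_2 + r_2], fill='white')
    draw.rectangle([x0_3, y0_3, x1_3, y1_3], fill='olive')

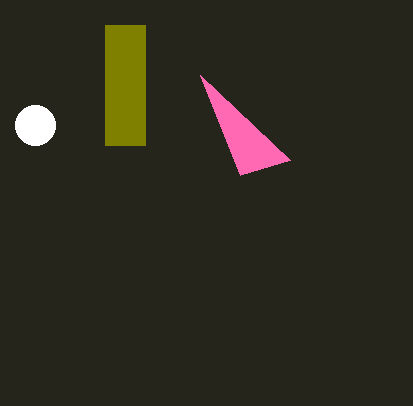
x1_1 = 200; y1_1 = 75; cx_2 = 35; cy_2 = 125; r_2 = 20; x0_3 = 105; y0_3 = 25; x1_3 = 145; y1_3 = 145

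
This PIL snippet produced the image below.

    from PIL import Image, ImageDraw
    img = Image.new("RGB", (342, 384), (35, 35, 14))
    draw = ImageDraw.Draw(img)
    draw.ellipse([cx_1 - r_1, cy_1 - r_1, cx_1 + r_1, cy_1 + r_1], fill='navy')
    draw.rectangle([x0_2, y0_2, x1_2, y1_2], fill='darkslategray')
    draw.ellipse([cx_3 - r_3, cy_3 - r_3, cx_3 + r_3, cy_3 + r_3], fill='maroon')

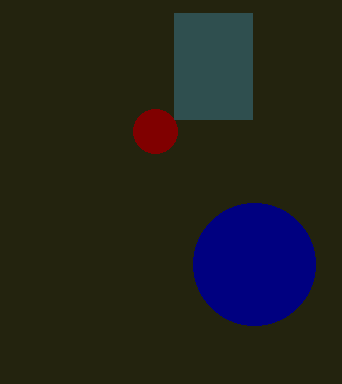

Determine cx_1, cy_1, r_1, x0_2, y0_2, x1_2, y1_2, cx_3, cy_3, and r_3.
cx_1 = 254; cy_1 = 264; r_1 = 61; x0_2 = 174; y0_2 = 13; x1_2 = 252; y1_2 = 119; cx_3 = 155; cy_3 = 131; r_3 = 22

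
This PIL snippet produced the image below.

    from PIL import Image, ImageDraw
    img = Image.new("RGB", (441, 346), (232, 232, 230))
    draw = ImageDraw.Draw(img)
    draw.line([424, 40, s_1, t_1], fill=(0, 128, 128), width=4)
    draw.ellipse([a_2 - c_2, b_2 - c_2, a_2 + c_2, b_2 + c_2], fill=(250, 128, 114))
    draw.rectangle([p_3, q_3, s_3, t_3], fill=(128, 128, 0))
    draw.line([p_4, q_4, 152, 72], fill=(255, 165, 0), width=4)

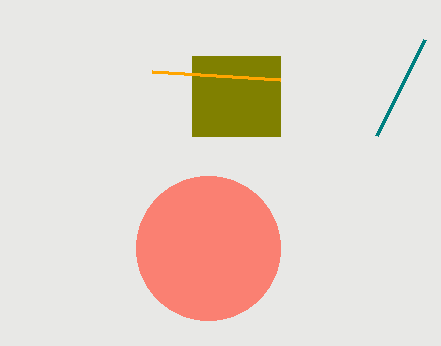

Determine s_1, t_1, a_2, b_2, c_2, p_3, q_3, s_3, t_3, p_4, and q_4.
s_1 = 376; t_1 = 136; a_2 = 208; b_2 = 248; c_2 = 72; p_3 = 192; q_3 = 56; s_3 = 280; t_3 = 136; p_4 = 280; q_4 = 80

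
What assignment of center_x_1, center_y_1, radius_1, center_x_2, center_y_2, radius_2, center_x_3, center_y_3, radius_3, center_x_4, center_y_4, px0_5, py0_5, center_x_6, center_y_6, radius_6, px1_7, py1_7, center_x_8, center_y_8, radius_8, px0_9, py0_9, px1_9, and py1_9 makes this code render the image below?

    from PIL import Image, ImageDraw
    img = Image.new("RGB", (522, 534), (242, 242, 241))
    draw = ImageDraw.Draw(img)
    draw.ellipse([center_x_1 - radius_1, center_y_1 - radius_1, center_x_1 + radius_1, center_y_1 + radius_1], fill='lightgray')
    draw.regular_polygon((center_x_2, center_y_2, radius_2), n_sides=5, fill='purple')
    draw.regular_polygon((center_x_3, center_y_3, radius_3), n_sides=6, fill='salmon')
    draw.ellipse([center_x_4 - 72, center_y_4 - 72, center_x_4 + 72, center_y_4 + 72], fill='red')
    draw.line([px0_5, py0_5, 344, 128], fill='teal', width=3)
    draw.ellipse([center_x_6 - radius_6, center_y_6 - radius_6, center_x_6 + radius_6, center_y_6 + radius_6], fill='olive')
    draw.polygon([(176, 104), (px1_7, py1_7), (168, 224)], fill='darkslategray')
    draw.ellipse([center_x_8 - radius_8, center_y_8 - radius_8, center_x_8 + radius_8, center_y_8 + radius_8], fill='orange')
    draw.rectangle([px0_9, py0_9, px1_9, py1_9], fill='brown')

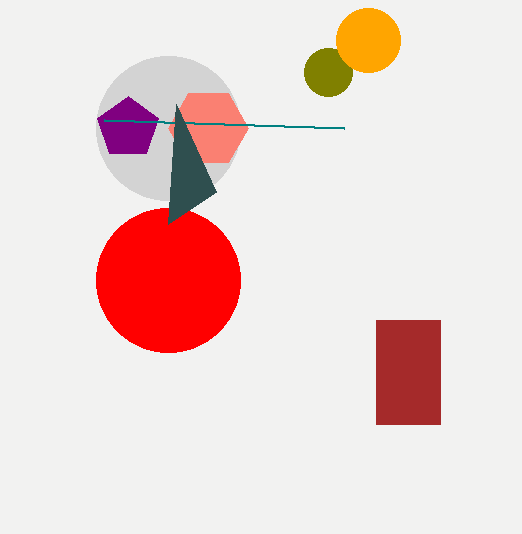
center_x_1 = 168
center_y_1 = 128
radius_1 = 72
center_x_2 = 128
center_y_2 = 128
radius_2 = 32
center_x_3 = 208
center_y_3 = 128
radius_3 = 40
center_x_4 = 168
center_y_4 = 280
px0_5 = 104
py0_5 = 120
center_x_6 = 328
center_y_6 = 72
radius_6 = 24
px1_7 = 216
py1_7 = 192
center_x_8 = 368
center_y_8 = 40
radius_8 = 32
px0_9 = 376
py0_9 = 320
px1_9 = 440
py1_9 = 424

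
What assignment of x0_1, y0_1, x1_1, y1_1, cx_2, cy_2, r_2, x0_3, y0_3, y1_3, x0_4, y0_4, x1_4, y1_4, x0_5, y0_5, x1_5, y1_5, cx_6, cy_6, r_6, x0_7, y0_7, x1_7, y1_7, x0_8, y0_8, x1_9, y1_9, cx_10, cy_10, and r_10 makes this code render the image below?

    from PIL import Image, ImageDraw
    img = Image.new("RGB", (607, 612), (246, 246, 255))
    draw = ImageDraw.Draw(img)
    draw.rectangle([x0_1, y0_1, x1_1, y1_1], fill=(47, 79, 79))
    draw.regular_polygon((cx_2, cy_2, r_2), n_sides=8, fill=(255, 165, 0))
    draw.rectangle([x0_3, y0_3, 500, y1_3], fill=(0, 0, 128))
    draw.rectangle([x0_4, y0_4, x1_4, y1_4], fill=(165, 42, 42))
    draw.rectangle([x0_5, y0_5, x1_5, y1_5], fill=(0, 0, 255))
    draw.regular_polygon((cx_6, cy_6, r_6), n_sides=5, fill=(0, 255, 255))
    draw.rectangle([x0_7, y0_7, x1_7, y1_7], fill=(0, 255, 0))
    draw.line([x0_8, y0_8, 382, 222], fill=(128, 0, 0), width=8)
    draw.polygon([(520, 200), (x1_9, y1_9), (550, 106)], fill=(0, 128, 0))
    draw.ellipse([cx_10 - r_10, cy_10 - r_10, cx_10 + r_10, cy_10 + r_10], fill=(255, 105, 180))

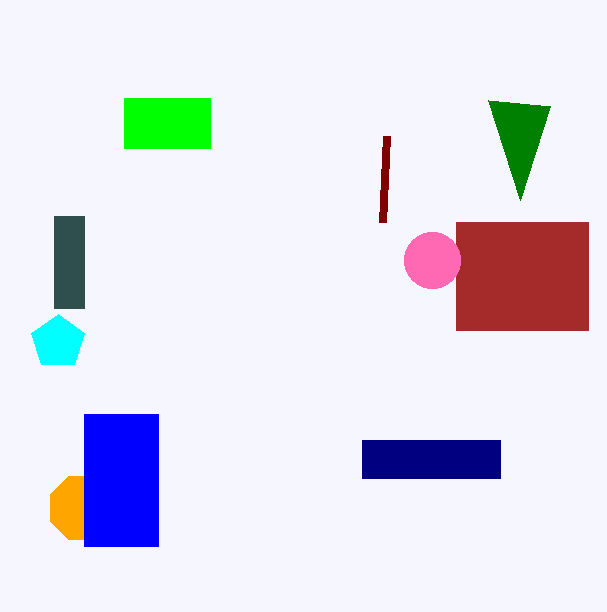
x0_1 = 54; y0_1 = 216; x1_1 = 84; y1_1 = 308; cx_2 = 82; cy_2 = 508; r_2 = 34; x0_3 = 362; y0_3 = 440; y1_3 = 478; x0_4 = 456; y0_4 = 222; x1_4 = 588; y1_4 = 330; x0_5 = 84; y0_5 = 414; x1_5 = 158; y1_5 = 546; cx_6 = 58; cy_6 = 342; r_6 = 28; x0_7 = 124; y0_7 = 98; x1_7 = 210; y1_7 = 148; x0_8 = 386; y0_8 = 136; x1_9 = 488; y1_9 = 100; cx_10 = 432; cy_10 = 260; r_10 = 28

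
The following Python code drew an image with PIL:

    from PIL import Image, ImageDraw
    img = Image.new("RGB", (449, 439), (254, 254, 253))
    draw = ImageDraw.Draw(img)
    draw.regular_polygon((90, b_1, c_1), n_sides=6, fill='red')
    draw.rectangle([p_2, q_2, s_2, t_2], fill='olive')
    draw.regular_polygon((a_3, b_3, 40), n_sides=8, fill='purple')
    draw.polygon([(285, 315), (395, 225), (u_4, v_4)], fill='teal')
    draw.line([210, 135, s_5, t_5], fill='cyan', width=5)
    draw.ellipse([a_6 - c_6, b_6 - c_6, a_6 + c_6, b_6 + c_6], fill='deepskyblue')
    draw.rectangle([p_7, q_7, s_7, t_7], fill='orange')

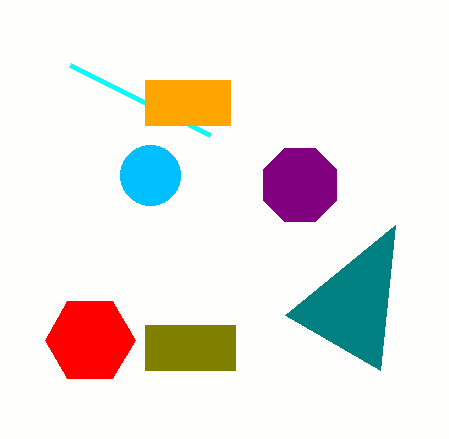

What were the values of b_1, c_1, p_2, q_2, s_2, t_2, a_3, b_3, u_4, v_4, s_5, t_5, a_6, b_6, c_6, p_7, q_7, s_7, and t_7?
b_1 = 340; c_1 = 45; p_2 = 145; q_2 = 325; s_2 = 235; t_2 = 370; a_3 = 300; b_3 = 185; u_4 = 380; v_4 = 370; s_5 = 70; t_5 = 65; a_6 = 150; b_6 = 175; c_6 = 30; p_7 = 145; q_7 = 80; s_7 = 230; t_7 = 125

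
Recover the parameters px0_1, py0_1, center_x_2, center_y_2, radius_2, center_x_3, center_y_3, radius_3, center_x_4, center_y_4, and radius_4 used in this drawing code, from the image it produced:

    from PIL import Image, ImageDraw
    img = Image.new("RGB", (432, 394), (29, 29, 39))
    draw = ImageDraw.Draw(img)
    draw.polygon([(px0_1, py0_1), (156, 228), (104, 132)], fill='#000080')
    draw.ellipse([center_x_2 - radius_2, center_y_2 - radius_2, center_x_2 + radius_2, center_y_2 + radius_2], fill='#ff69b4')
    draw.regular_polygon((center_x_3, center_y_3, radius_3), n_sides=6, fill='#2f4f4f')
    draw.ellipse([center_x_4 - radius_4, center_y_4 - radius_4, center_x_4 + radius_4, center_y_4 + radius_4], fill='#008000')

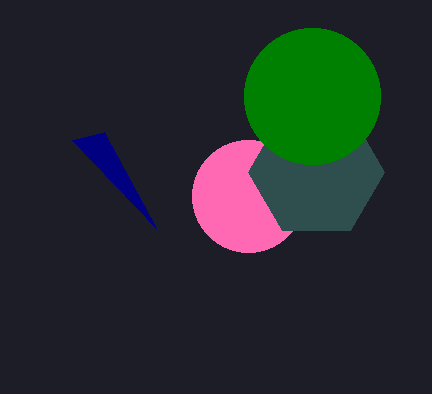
px0_1 = 72
py0_1 = 140
center_x_2 = 248
center_y_2 = 196
radius_2 = 56
center_x_3 = 316
center_y_3 = 172
radius_3 = 68
center_x_4 = 312
center_y_4 = 96
radius_4 = 68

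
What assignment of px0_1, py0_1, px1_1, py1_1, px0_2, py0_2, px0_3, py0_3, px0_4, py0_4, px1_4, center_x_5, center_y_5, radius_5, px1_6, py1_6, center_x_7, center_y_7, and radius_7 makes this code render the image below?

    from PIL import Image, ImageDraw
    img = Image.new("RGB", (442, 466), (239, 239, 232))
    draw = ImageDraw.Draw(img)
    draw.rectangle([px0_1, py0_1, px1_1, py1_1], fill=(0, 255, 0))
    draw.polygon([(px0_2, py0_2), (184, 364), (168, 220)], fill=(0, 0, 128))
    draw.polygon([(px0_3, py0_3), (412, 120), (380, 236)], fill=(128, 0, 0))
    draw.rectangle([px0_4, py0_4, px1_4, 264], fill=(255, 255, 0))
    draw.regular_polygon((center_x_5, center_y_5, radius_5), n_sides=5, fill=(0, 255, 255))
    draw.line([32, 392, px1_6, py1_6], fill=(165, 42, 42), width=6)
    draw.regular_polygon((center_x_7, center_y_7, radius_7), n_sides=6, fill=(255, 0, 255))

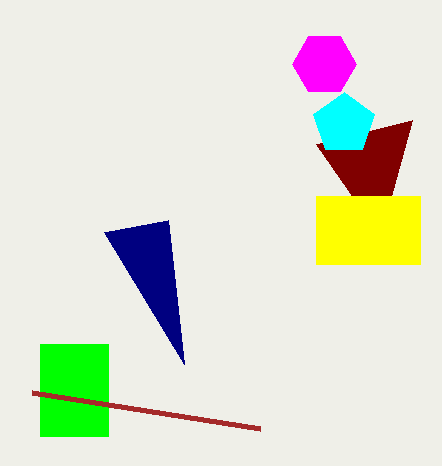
px0_1 = 40, py0_1 = 344, px1_1 = 108, py1_1 = 436, px0_2 = 104, py0_2 = 232, px0_3 = 316, py0_3 = 144, px0_4 = 316, py0_4 = 196, px1_4 = 420, center_x_5 = 344, center_y_5 = 124, radius_5 = 32, px1_6 = 260, py1_6 = 428, center_x_7 = 324, center_y_7 = 64, radius_7 = 32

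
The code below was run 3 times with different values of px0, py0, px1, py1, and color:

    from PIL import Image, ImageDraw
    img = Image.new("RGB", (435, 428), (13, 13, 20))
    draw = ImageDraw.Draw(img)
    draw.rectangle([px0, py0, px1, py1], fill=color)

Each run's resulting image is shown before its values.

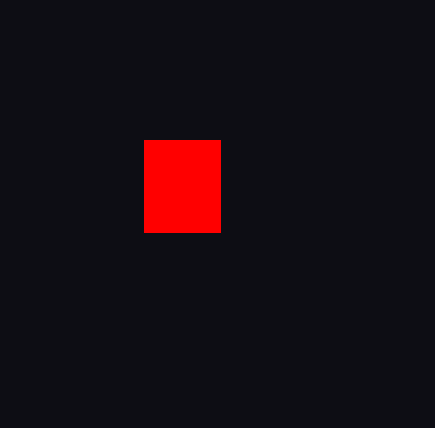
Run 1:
px0 = 144; py0 = 140; px1 = 220; py1 = 232; color = 'red'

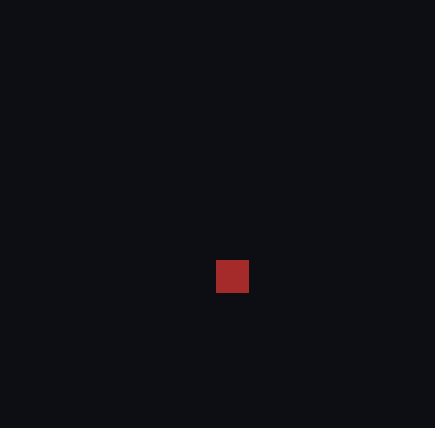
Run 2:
px0 = 216
py0 = 260
px1 = 248
py1 = 292
color = 'brown'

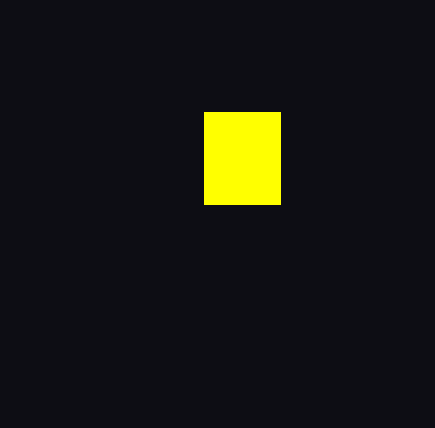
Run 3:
px0 = 204; py0 = 112; px1 = 280; py1 = 204; color = 'yellow'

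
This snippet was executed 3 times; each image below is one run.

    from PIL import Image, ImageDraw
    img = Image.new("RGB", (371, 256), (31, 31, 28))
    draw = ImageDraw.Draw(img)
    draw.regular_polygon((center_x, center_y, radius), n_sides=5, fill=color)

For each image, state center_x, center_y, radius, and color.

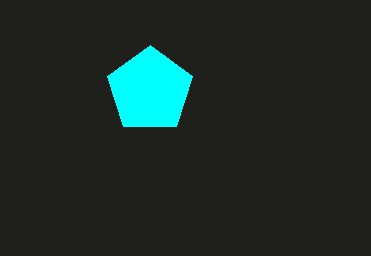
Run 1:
center_x = 150, center_y = 90, radius = 45, color = 'cyan'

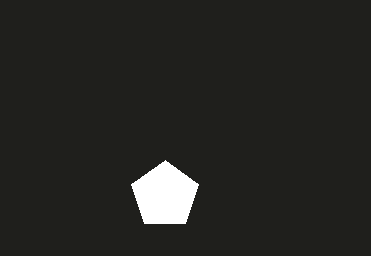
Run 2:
center_x = 165, center_y = 195, radius = 35, color = 'white'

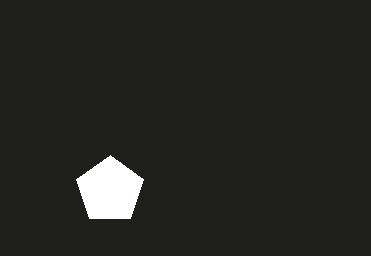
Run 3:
center_x = 110
center_y = 190
radius = 35
color = 'white'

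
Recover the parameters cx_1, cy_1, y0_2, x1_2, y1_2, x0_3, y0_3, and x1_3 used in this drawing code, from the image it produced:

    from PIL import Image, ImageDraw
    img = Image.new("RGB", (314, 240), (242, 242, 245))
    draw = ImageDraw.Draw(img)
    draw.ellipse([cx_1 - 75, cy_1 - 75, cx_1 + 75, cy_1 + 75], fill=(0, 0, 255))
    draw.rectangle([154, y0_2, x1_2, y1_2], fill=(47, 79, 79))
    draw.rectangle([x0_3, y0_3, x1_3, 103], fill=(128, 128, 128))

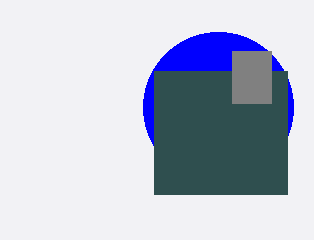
cx_1 = 218
cy_1 = 107
y0_2 = 71
x1_2 = 287
y1_2 = 194
x0_3 = 232
y0_3 = 51
x1_3 = 271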